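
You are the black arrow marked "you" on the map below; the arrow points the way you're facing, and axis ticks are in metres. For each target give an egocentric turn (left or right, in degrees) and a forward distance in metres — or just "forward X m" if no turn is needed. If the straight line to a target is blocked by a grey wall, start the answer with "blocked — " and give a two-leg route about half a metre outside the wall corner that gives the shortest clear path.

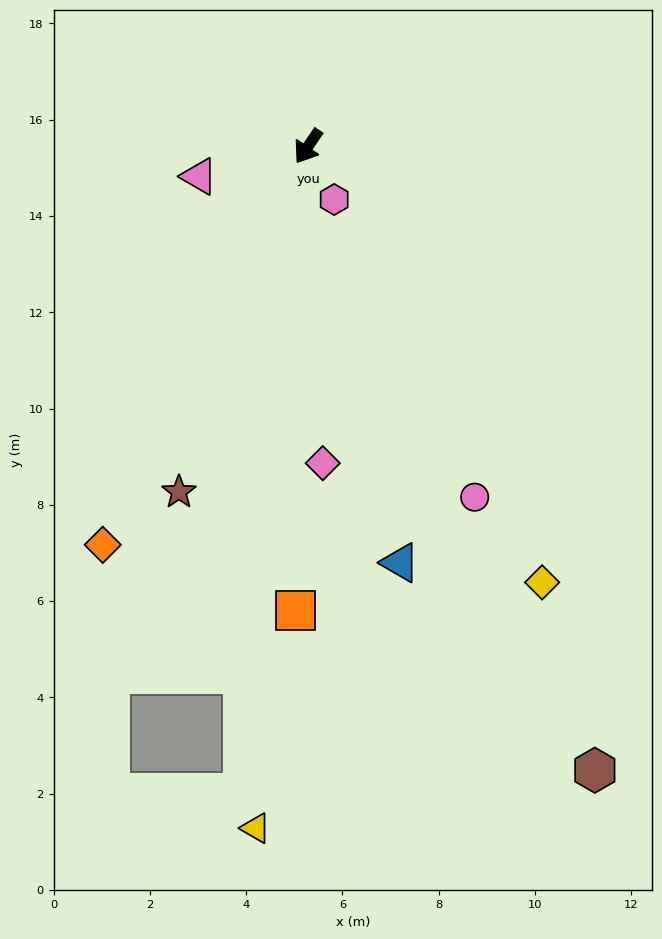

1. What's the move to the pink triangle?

turn right 41°, forward 2.4 m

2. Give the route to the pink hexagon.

turn left 60°, forward 1.2 m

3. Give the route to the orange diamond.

turn left 7°, forward 9.3 m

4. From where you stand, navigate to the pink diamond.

turn left 37°, forward 6.6 m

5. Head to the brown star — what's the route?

turn left 14°, forward 7.7 m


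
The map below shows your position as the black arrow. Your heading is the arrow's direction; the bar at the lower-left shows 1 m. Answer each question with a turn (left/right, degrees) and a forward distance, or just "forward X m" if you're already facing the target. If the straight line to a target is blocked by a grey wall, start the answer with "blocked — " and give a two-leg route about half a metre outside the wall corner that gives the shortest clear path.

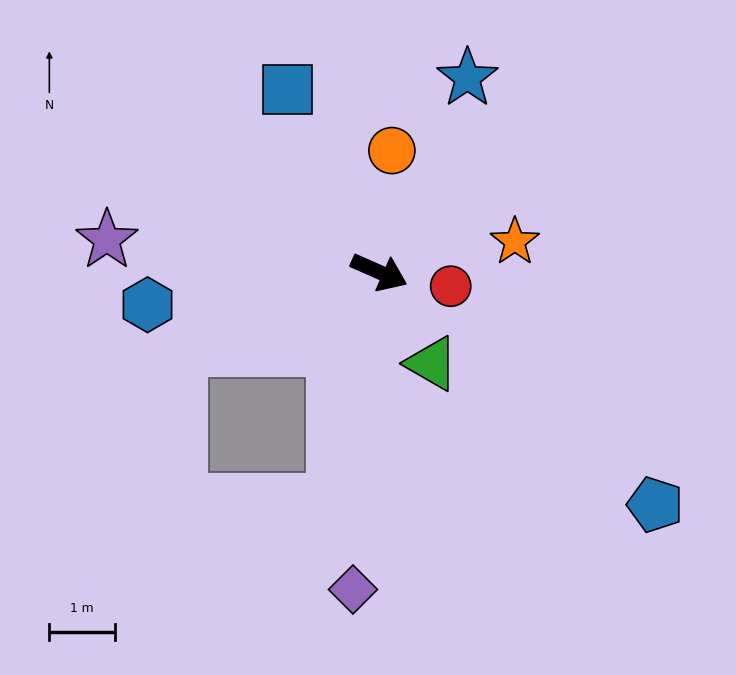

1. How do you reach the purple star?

turn right 163°, forward 4.2 m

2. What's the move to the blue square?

turn left 141°, forward 3.1 m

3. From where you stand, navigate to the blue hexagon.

turn right 148°, forward 3.6 m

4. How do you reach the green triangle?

turn right 36°, forward 1.6 m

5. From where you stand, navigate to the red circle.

turn left 13°, forward 1.1 m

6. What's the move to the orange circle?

turn left 108°, forward 1.9 m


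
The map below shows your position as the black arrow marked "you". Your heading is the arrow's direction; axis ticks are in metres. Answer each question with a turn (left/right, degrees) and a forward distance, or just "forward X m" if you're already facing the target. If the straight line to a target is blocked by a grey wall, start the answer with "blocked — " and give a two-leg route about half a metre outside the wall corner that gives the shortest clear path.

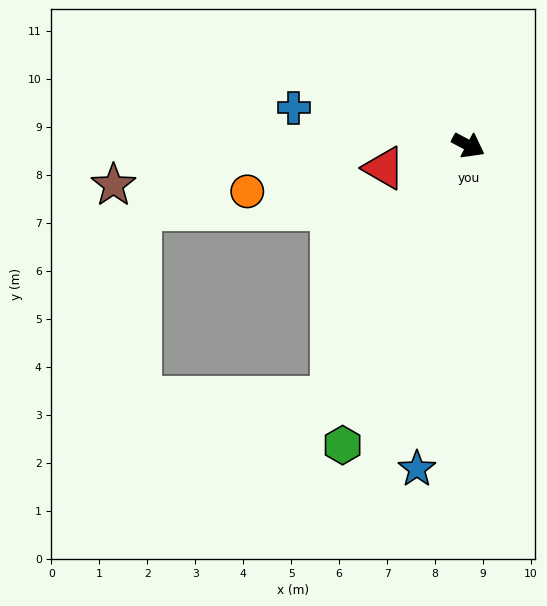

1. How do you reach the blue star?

turn right 71°, forward 6.8 m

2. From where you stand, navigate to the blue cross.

turn right 164°, forward 3.7 m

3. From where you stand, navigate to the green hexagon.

turn right 85°, forward 6.8 m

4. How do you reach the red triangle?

turn right 137°, forward 1.8 m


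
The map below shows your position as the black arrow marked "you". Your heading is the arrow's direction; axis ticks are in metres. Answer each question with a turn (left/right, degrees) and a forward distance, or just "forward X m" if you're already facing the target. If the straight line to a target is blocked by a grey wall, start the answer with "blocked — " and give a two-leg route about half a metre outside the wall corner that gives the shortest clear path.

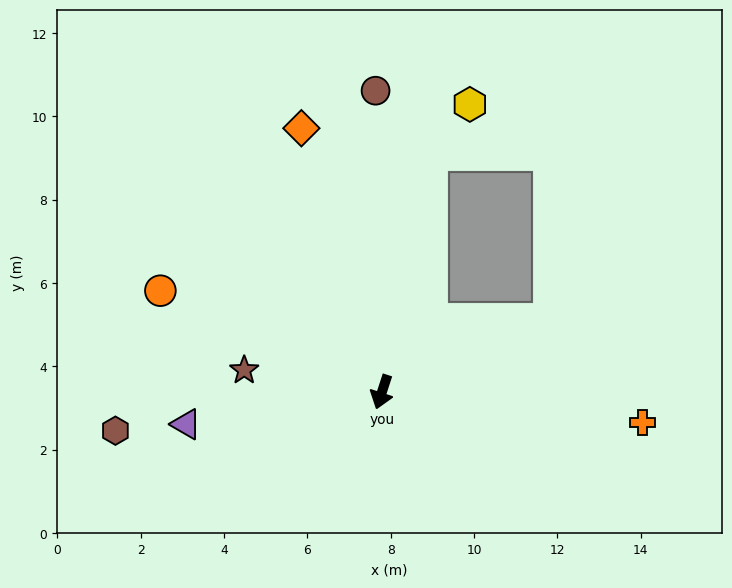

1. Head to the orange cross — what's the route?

turn left 101°, forward 6.3 m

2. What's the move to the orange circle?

turn right 97°, forward 5.8 m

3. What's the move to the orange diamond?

turn right 145°, forward 6.6 m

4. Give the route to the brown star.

turn right 81°, forward 3.3 m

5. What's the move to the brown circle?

turn right 161°, forward 7.2 m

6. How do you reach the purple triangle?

turn right 63°, forward 4.8 m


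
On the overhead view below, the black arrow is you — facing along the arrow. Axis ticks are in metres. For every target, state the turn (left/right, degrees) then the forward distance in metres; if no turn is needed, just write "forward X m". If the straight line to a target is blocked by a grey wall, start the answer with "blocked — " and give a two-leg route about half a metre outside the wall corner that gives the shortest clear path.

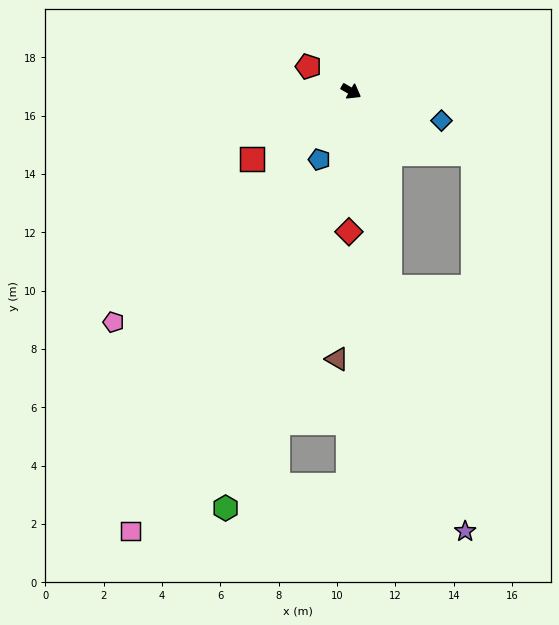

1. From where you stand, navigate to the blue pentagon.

turn right 85°, forward 2.6 m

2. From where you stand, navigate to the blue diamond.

turn left 12°, forward 3.3 m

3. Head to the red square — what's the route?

turn right 116°, forward 4.1 m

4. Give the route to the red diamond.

turn right 61°, forward 4.8 m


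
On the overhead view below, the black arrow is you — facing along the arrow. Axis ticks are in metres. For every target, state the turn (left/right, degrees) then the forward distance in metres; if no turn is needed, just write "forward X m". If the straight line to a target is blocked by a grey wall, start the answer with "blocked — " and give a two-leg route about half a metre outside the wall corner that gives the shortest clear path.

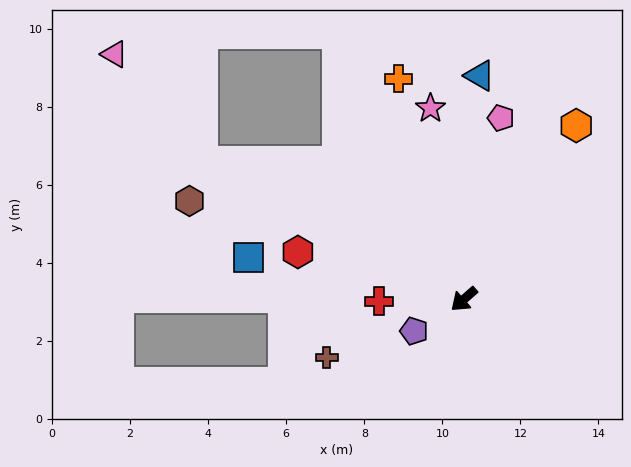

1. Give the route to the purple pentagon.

turn right 9°, forward 1.5 m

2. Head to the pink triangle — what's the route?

blocked — turn right 69°, forward 7.6 m, then turn right 23°, forward 3.5 m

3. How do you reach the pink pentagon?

turn right 143°, forward 4.7 m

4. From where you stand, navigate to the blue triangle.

turn right 135°, forward 5.7 m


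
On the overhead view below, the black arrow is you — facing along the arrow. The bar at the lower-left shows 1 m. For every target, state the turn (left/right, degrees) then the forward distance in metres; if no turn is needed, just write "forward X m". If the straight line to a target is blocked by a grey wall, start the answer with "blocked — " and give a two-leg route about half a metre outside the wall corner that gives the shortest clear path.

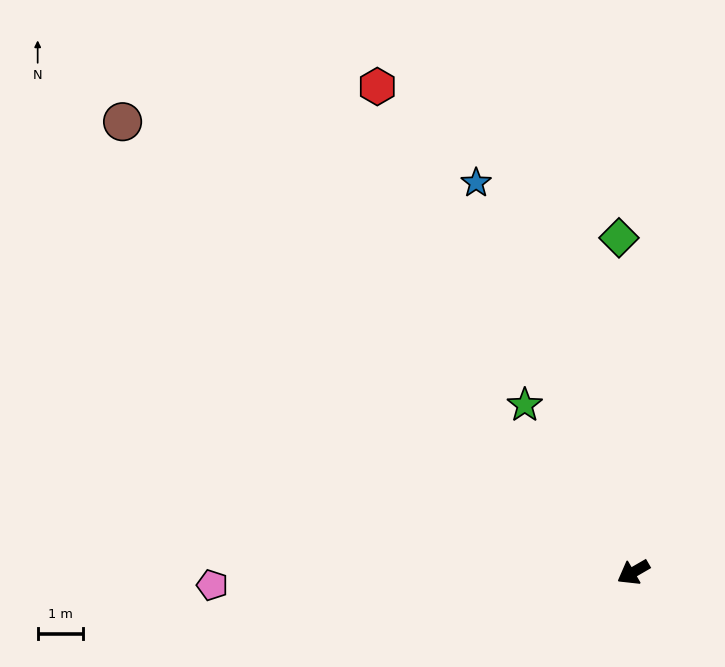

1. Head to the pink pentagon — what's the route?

turn right 28°, forward 9.2 m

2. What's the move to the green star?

turn right 87°, forward 4.4 m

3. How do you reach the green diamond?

turn right 118°, forward 7.3 m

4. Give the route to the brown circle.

turn right 71°, forward 14.9 m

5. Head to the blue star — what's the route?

turn right 98°, forward 9.2 m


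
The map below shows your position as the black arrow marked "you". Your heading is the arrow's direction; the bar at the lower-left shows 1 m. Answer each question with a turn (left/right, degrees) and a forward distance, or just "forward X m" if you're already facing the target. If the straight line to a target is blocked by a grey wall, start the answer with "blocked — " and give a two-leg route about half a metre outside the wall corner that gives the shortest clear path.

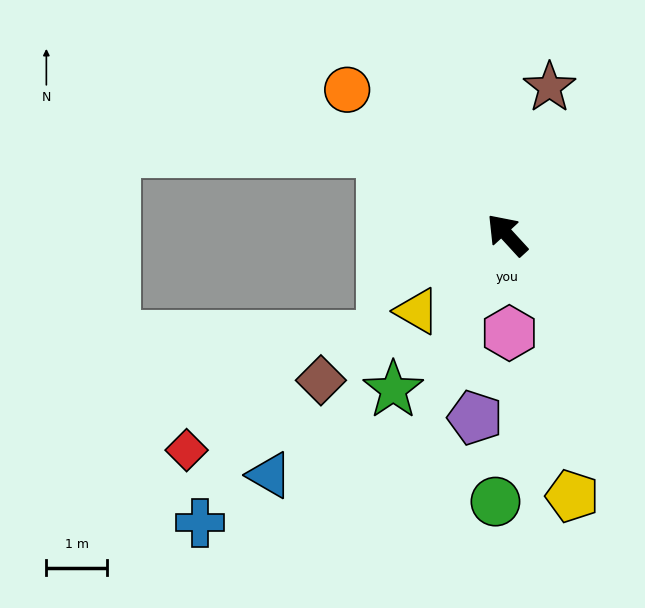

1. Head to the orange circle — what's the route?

turn left 5°, forward 3.6 m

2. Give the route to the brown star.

turn right 59°, forward 2.5 m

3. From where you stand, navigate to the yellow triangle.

turn left 88°, forward 1.9 m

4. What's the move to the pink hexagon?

turn left 139°, forward 1.6 m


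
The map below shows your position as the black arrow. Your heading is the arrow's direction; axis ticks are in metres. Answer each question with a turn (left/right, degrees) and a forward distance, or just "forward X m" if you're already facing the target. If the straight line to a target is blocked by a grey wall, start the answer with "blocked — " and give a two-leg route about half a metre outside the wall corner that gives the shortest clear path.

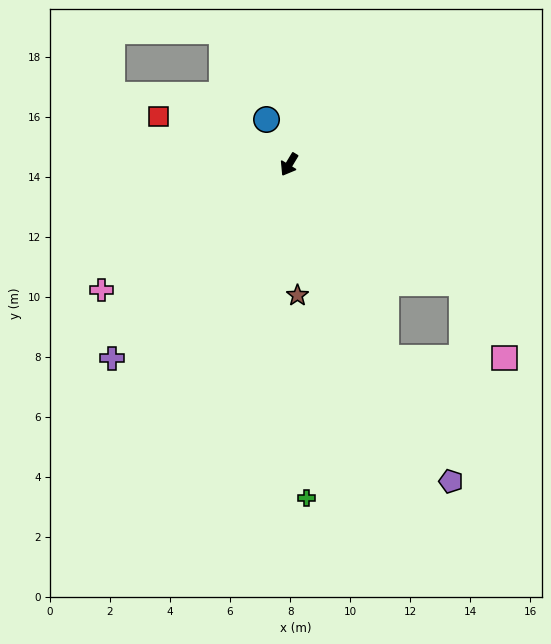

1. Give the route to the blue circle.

turn right 122°, forward 1.7 m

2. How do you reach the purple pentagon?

turn left 58°, forward 11.9 m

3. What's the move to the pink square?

blocked — turn left 87°, forward 7.0 m, then turn right 26°, forward 2.9 m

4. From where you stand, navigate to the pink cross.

turn right 25°, forward 7.5 m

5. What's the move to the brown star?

turn left 35°, forward 4.4 m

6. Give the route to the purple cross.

turn right 11°, forward 8.7 m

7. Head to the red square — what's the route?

turn right 79°, forward 4.6 m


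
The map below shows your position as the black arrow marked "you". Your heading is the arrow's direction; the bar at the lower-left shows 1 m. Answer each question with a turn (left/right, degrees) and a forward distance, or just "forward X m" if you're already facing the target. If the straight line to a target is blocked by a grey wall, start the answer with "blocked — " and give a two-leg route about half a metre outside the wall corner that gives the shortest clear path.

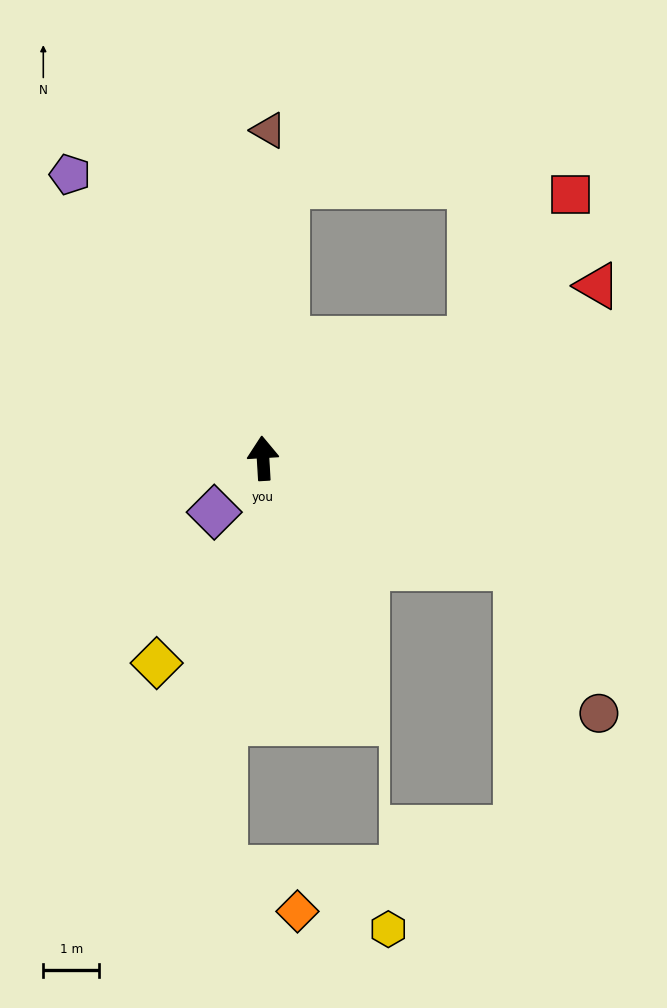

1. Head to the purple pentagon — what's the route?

turn left 31°, forward 6.1 m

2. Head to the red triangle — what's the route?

turn right 66°, forward 6.7 m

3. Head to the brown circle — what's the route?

blocked — turn right 117°, forward 4.9 m, then turn right 37°, forward 3.0 m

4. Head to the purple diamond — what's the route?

turn left 134°, forward 1.3 m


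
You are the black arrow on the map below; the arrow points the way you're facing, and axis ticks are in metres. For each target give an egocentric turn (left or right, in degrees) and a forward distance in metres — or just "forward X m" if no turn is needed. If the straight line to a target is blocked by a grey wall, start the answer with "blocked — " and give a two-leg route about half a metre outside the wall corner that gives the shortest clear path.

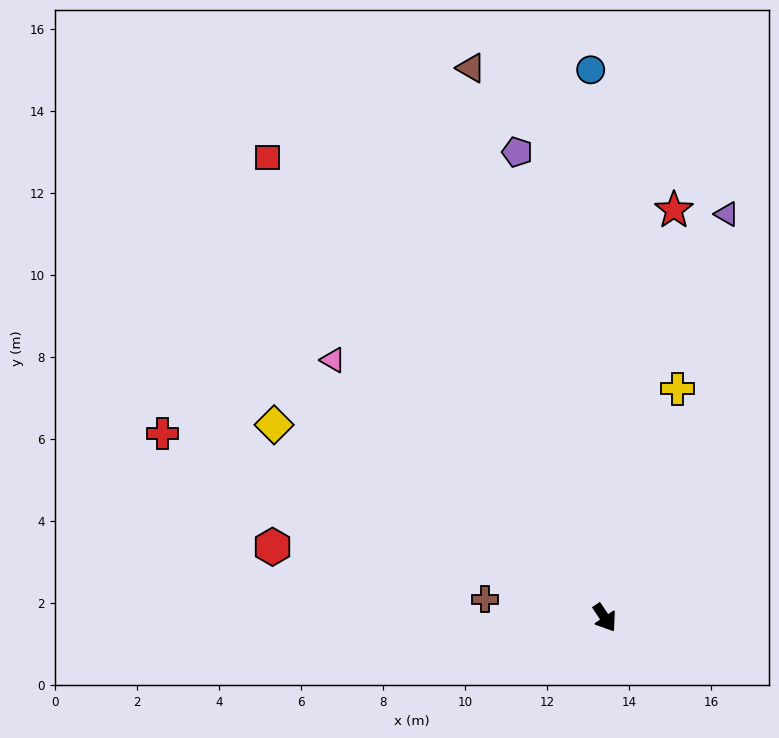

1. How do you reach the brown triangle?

turn left 160°, forward 13.8 m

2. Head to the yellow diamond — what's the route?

turn right 154°, forward 9.3 m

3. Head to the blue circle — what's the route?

turn left 148°, forward 13.4 m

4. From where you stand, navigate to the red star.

turn left 137°, forward 10.1 m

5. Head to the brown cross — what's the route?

turn right 133°, forward 3.0 m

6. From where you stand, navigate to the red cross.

turn right 146°, forward 11.7 m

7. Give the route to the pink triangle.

turn right 167°, forward 9.1 m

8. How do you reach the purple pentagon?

turn left 157°, forward 11.6 m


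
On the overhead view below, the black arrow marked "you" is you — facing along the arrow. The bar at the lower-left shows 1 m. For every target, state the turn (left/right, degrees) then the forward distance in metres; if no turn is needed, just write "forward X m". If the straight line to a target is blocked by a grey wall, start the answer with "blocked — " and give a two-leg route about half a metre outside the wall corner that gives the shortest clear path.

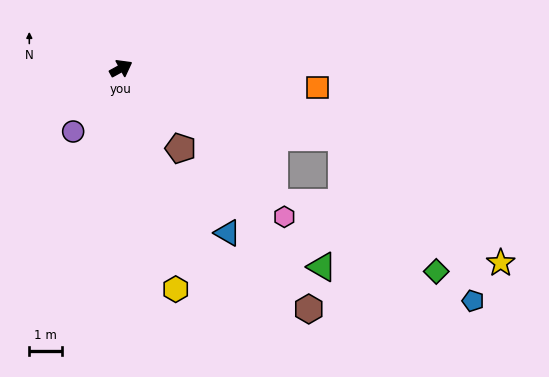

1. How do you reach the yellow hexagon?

turn right 105°, forward 6.9 m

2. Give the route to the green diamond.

blocked — turn right 46°, forward 7.0 m, then turn right 38°, forward 5.0 m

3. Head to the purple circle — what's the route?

turn right 156°, forward 2.4 m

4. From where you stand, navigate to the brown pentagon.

turn right 82°, forward 3.0 m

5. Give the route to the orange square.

turn right 34°, forward 6.0 m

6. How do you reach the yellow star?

blocked — turn right 46°, forward 7.0 m, then turn right 21°, forward 6.1 m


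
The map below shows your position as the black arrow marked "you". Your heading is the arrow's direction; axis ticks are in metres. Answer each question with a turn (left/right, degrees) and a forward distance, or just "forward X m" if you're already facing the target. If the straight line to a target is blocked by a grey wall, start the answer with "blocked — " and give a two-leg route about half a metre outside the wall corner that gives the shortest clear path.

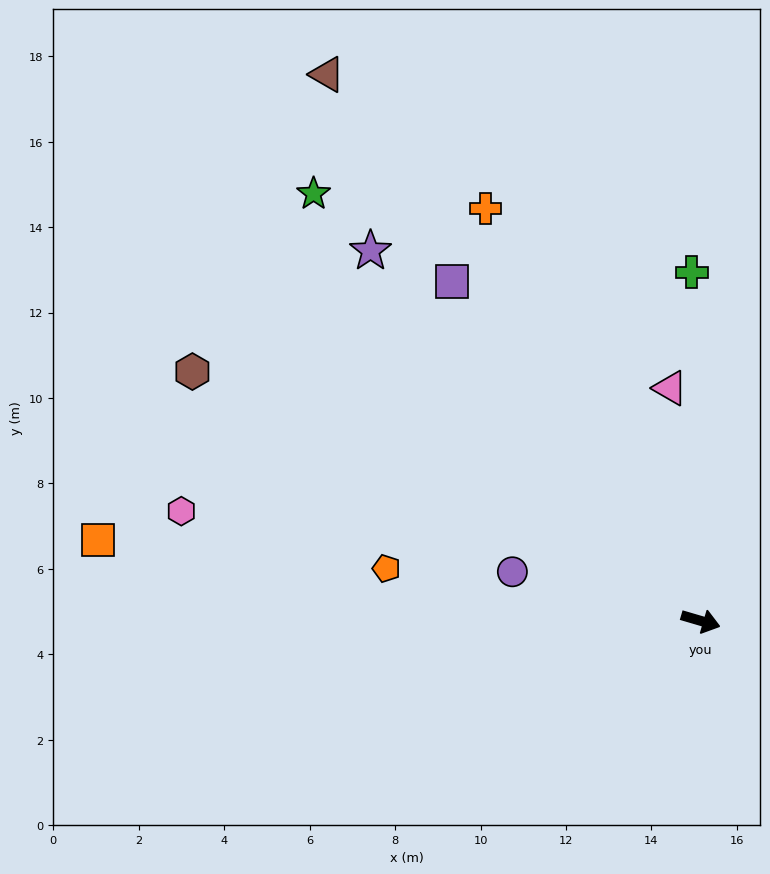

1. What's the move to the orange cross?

turn left 134°, forward 10.9 m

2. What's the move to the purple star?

turn left 148°, forward 11.6 m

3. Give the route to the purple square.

turn left 143°, forward 9.9 m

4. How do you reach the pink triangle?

turn left 114°, forward 5.5 m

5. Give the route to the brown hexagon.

turn left 170°, forward 13.3 m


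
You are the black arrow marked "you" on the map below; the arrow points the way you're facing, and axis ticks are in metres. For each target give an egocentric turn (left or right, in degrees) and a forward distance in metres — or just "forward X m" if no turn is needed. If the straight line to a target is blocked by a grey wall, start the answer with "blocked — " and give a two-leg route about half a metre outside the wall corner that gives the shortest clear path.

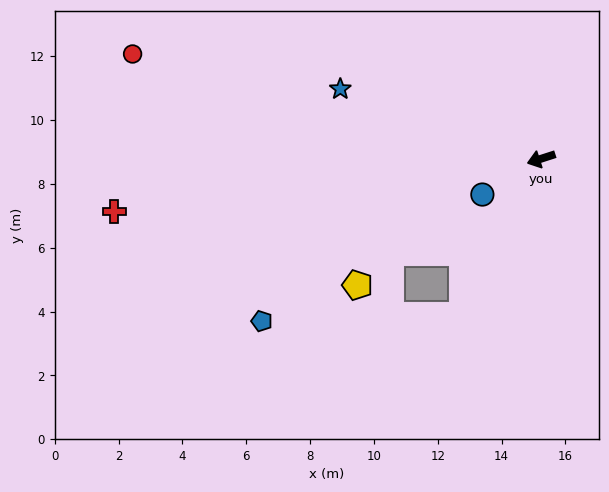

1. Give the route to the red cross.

turn right 11°, forward 13.5 m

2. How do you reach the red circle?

turn right 32°, forward 13.2 m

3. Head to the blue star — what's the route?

turn right 37°, forward 6.7 m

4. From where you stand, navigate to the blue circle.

turn left 13°, forward 2.2 m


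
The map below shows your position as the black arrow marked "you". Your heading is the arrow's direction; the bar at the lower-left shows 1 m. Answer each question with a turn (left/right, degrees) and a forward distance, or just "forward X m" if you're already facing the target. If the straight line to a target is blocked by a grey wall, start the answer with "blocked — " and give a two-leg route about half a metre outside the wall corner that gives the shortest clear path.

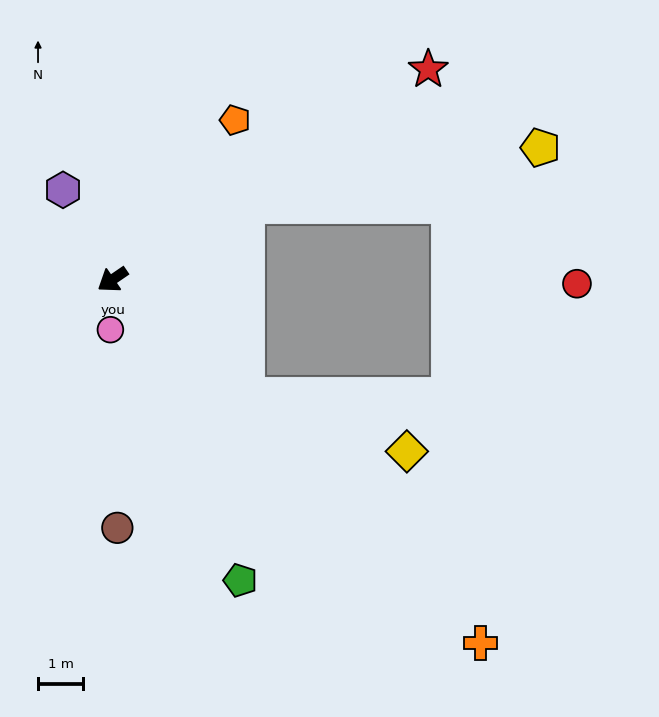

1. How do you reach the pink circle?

turn left 53°, forward 1.1 m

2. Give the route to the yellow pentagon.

blocked — turn left 175°, forward 3.4 m, then turn right 18°, forward 6.6 m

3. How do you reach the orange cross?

turn left 101°, forward 11.4 m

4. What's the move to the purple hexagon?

turn right 96°, forward 2.3 m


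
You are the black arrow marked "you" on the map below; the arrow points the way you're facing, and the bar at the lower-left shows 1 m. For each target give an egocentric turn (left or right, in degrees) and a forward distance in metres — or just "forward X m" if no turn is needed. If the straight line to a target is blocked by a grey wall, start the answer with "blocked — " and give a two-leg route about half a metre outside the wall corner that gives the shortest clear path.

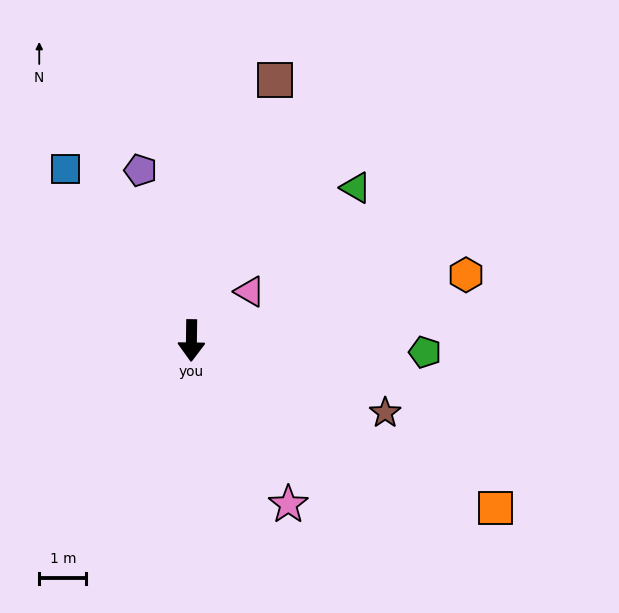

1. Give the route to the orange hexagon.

turn left 104°, forward 6.0 m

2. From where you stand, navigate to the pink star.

turn left 31°, forward 4.0 m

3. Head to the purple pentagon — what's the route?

turn right 163°, forward 3.8 m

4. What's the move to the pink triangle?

turn left 131°, forward 1.6 m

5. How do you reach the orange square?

turn left 62°, forward 7.4 m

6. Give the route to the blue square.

turn right 143°, forward 4.5 m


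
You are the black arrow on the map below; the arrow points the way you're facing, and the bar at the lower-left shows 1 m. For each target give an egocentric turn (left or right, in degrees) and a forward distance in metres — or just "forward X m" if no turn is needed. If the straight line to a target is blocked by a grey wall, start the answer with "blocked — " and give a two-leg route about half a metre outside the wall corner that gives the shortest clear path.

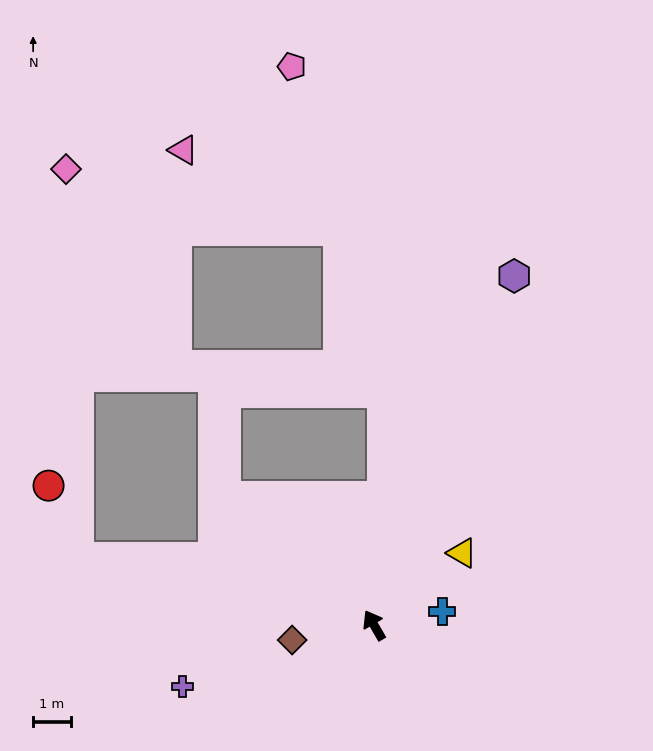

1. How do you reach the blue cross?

turn right 109°, forward 1.8 m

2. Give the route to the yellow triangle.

turn right 81°, forward 3.0 m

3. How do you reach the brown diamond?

turn left 70°, forward 2.2 m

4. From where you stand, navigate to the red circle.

blocked — turn left 47°, forward 8.0 m, then turn right 55°, forward 2.1 m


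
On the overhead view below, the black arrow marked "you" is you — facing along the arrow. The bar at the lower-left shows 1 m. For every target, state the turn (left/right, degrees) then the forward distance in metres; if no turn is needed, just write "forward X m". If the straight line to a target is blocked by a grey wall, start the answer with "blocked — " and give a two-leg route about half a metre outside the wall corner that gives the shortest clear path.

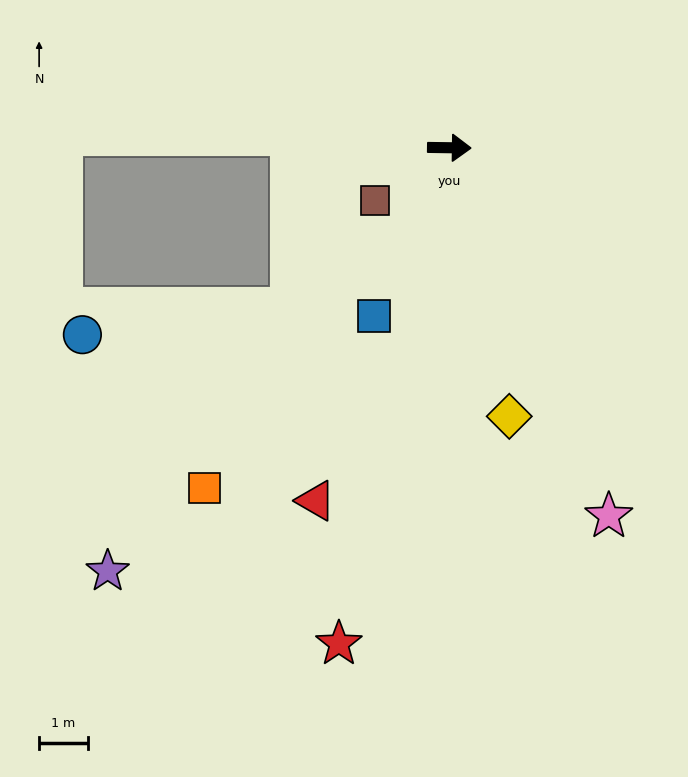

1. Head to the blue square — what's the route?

turn right 113°, forward 3.8 m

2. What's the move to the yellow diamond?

turn right 77°, forward 5.7 m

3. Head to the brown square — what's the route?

turn right 144°, forward 1.9 m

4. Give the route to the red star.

turn right 102°, forward 10.5 m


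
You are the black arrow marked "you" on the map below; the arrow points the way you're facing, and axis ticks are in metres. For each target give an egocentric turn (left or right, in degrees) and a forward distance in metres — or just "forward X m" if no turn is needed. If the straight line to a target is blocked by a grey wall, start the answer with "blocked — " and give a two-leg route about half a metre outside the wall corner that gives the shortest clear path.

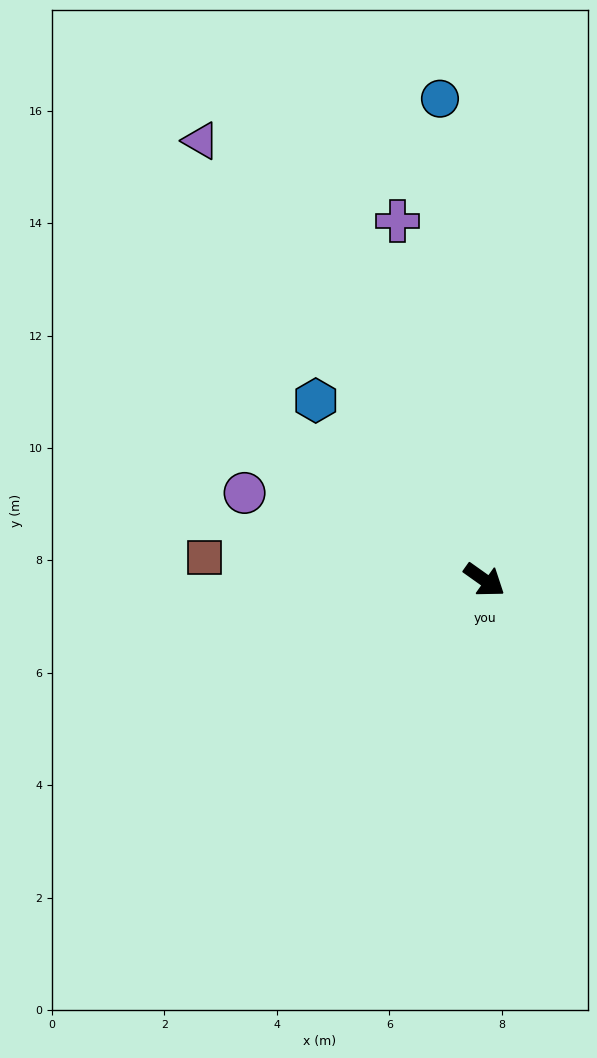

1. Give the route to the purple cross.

turn left 139°, forward 6.6 m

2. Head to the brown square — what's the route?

turn right 149°, forward 5.0 m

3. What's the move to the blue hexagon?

turn left 169°, forward 4.4 m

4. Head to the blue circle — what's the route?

turn left 131°, forward 8.6 m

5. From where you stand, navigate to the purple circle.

turn right 165°, forward 4.5 m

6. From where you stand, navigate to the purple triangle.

turn left 158°, forward 9.3 m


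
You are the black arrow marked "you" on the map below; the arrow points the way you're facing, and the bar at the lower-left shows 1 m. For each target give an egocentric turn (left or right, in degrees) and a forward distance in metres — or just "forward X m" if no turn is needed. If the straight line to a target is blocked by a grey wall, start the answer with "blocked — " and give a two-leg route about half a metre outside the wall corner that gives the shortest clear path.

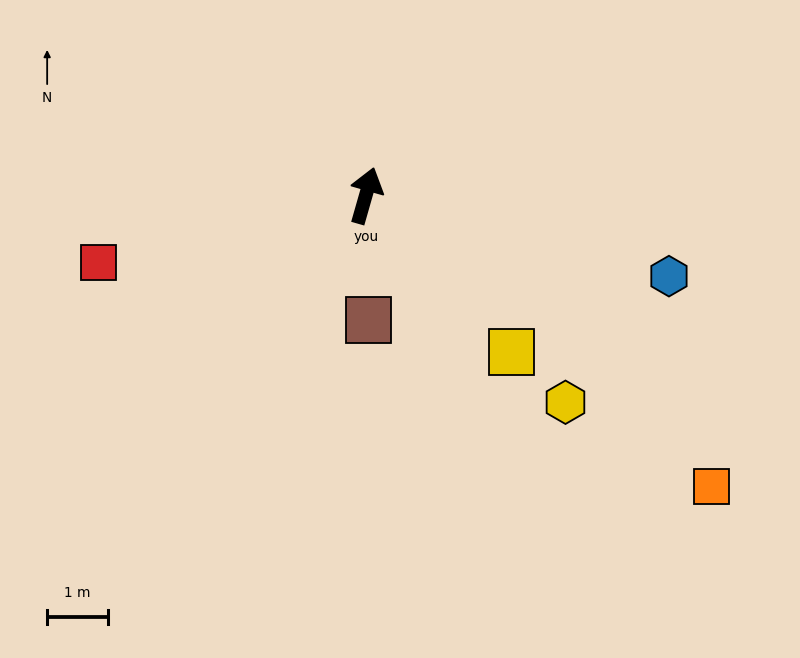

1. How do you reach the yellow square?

turn right 121°, forward 3.5 m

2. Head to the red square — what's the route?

turn left 120°, forward 4.6 m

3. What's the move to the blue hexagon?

turn right 89°, forward 5.2 m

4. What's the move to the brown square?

turn right 163°, forward 2.1 m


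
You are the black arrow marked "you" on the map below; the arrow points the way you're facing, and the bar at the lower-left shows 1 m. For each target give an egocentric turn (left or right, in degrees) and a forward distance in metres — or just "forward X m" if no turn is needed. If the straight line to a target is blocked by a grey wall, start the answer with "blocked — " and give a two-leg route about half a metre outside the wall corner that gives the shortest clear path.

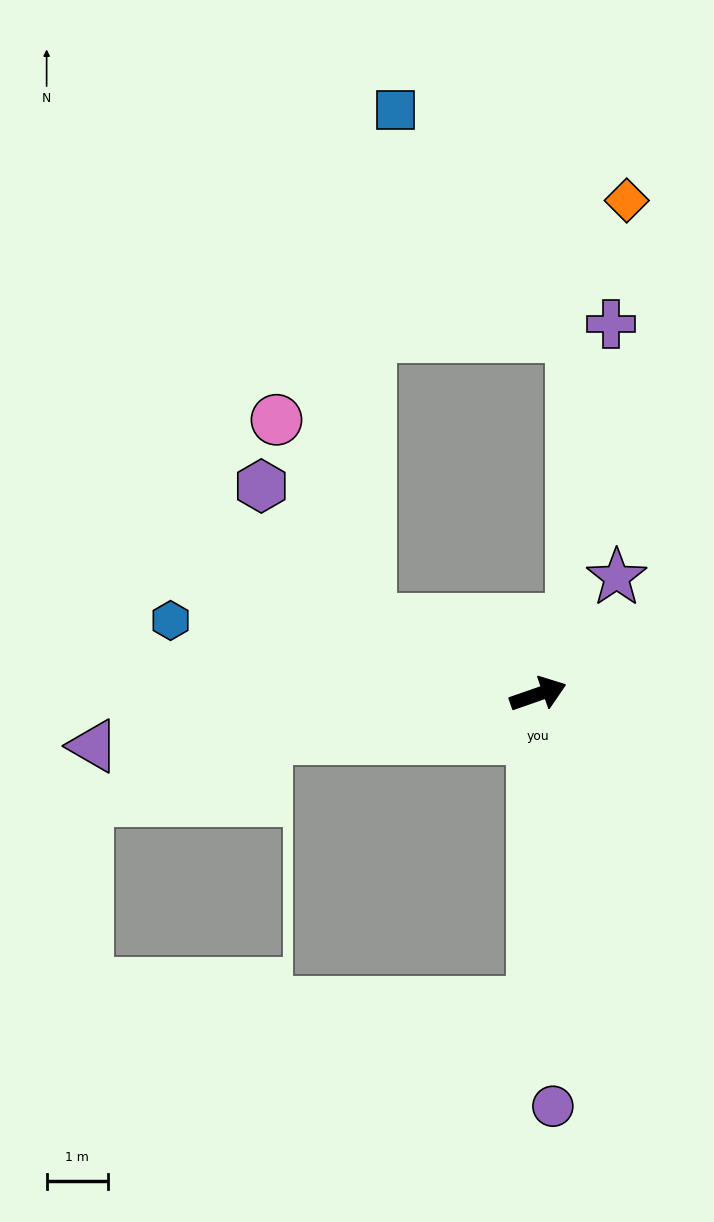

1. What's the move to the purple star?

turn left 37°, forward 2.3 m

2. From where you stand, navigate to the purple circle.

turn right 107°, forward 6.7 m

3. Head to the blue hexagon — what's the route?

turn left 149°, forward 6.1 m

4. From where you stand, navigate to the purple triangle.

turn left 167°, forward 7.3 m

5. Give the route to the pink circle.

blocked — turn left 137°, forward 3.0 m, then turn right 41°, forward 3.6 m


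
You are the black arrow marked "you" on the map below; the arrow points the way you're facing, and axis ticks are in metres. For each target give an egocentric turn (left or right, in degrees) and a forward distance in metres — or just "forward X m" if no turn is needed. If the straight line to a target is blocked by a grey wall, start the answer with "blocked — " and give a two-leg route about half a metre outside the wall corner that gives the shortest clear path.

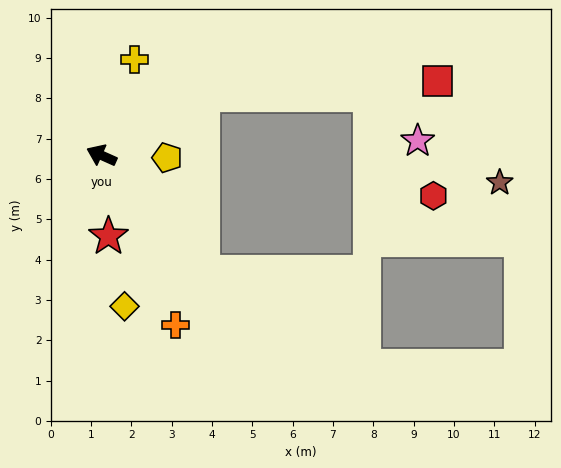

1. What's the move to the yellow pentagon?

turn right 158°, forward 1.6 m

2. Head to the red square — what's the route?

blocked — turn right 125°, forward 2.9 m, then turn right 28°, forward 5.8 m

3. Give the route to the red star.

turn left 119°, forward 2.0 m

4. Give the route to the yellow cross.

turn right 85°, forward 2.5 m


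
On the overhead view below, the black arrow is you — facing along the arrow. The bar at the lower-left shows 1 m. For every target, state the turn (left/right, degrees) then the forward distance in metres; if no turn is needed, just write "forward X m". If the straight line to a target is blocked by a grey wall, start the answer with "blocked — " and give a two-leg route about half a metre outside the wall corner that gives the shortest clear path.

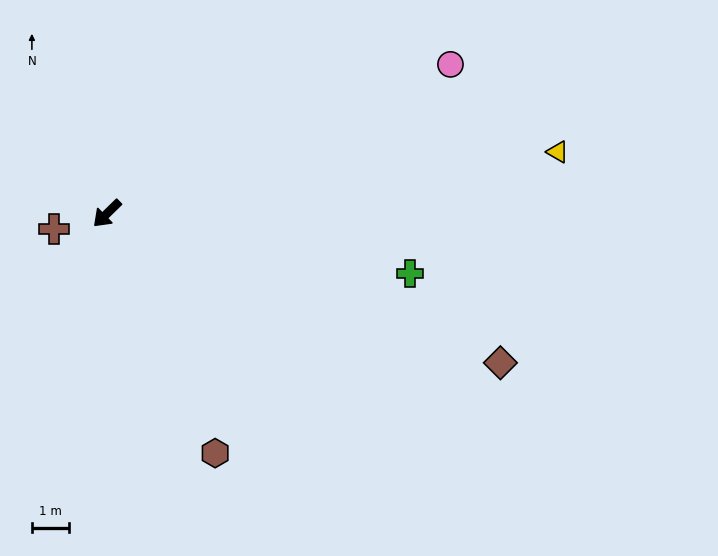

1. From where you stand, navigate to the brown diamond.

turn left 115°, forward 11.3 m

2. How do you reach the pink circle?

turn left 159°, forward 10.0 m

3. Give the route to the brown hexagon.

turn left 70°, forward 7.0 m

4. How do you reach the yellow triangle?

turn left 143°, forward 12.2 m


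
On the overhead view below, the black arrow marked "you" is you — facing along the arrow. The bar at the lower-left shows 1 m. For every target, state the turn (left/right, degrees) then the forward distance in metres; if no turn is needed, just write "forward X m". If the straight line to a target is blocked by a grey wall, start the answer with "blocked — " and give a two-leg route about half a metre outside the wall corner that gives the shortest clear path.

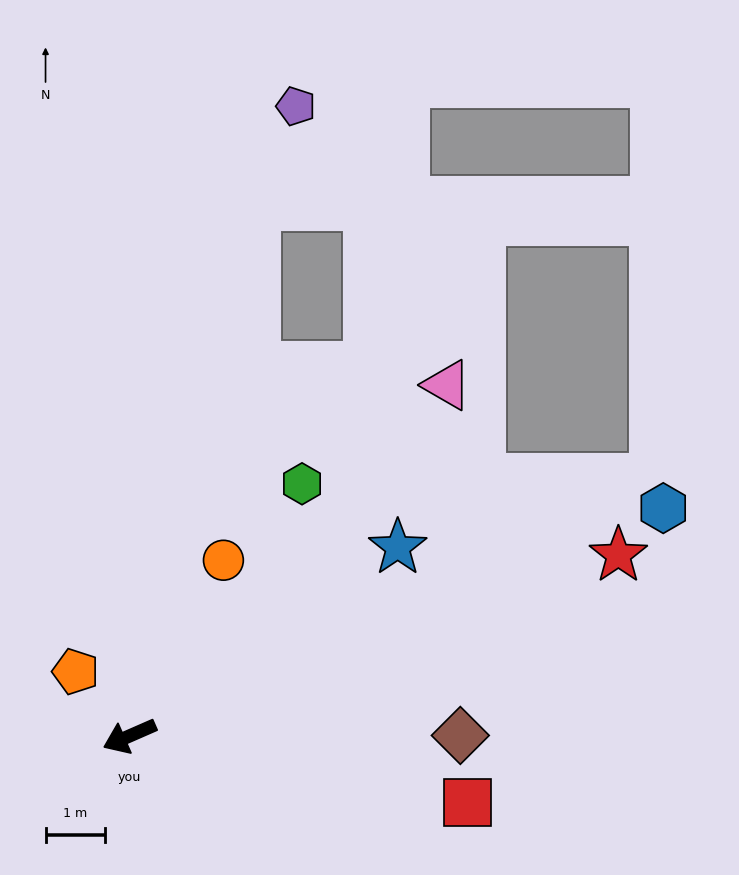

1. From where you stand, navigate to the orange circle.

turn right 142°, forward 3.4 m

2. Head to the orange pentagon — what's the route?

turn right 74°, forward 1.4 m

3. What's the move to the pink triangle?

turn right 156°, forward 8.0 m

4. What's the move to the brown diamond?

turn left 156°, forward 5.6 m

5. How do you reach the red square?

turn left 145°, forward 5.8 m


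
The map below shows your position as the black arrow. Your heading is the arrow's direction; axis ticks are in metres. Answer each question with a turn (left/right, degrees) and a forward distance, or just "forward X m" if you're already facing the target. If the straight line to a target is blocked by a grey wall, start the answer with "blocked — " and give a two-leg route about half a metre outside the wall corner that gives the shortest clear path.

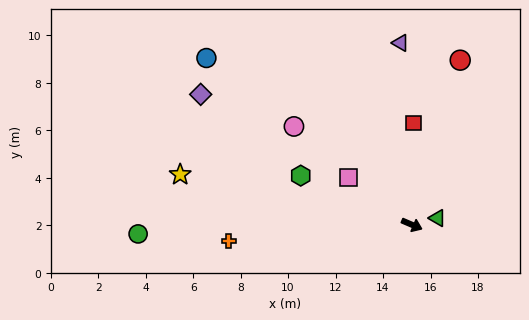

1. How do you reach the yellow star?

turn right 169°, forward 10.0 m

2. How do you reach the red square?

turn left 112°, forward 4.3 m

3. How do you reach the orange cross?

turn right 152°, forward 7.7 m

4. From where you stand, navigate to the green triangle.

turn left 38°, forward 1.1 m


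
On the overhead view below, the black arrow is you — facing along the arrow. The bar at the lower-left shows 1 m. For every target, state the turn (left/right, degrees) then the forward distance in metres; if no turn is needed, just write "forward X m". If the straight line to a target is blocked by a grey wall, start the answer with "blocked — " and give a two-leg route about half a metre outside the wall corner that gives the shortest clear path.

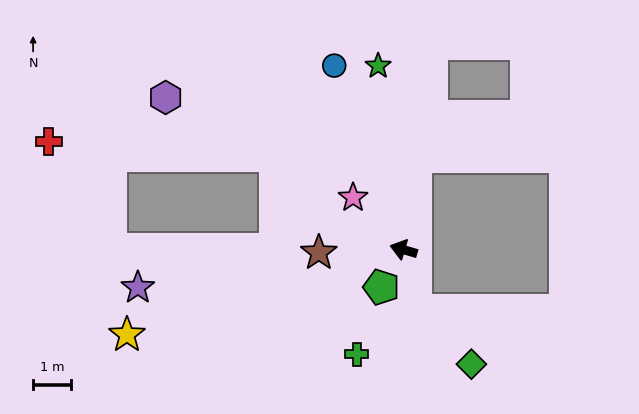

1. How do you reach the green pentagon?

turn left 76°, forward 1.1 m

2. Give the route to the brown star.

turn left 18°, forward 2.2 m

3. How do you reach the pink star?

turn right 30°, forward 1.9 m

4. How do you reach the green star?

turn right 66°, forward 4.9 m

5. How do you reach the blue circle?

turn right 53°, forward 5.1 m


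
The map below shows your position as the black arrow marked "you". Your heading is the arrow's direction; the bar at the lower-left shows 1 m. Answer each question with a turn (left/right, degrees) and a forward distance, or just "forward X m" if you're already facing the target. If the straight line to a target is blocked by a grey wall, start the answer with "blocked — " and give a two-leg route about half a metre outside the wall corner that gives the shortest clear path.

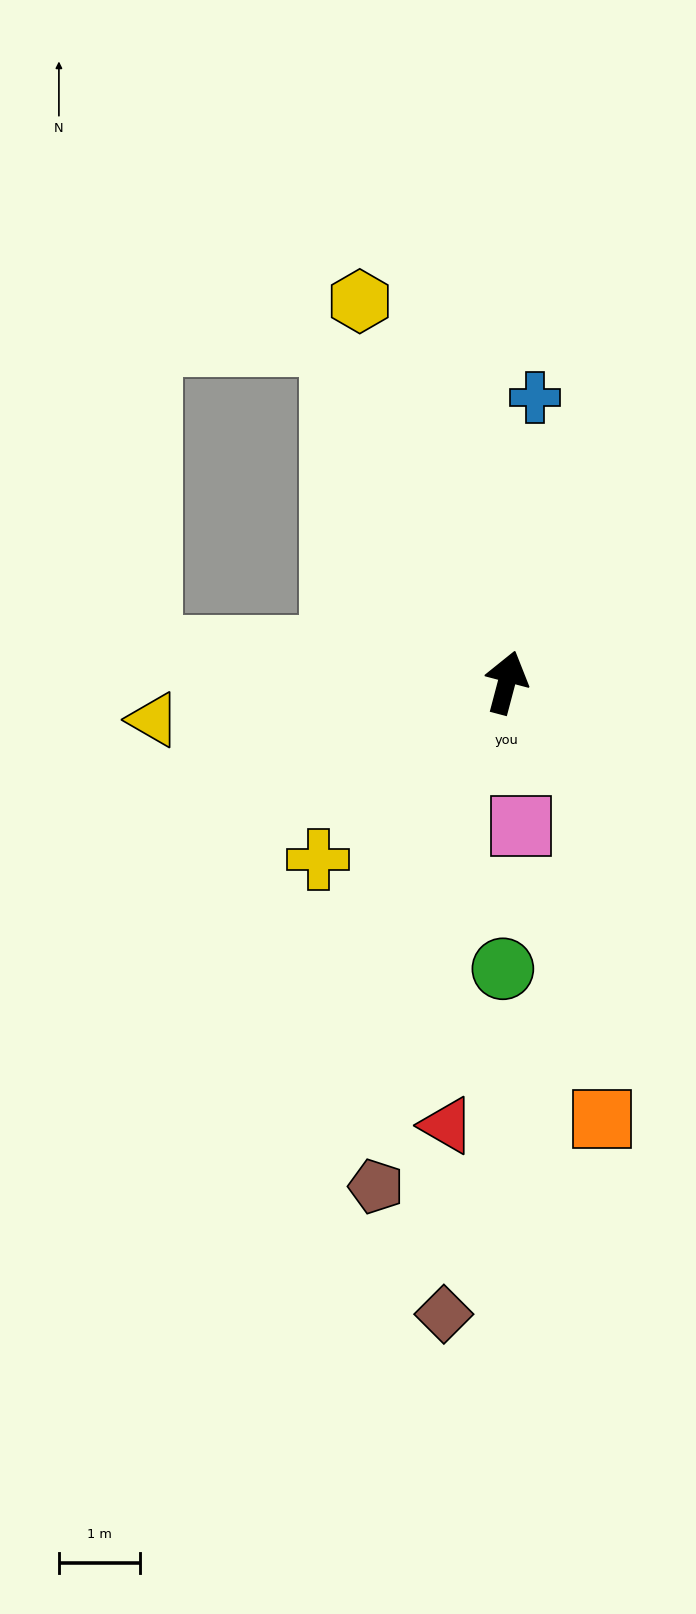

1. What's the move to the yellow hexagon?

turn left 36°, forward 5.0 m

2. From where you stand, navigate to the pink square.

turn right 160°, forward 1.8 m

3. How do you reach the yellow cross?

turn left 148°, forward 3.2 m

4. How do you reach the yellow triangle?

turn left 111°, forward 4.4 m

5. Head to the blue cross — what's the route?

turn left 9°, forward 3.5 m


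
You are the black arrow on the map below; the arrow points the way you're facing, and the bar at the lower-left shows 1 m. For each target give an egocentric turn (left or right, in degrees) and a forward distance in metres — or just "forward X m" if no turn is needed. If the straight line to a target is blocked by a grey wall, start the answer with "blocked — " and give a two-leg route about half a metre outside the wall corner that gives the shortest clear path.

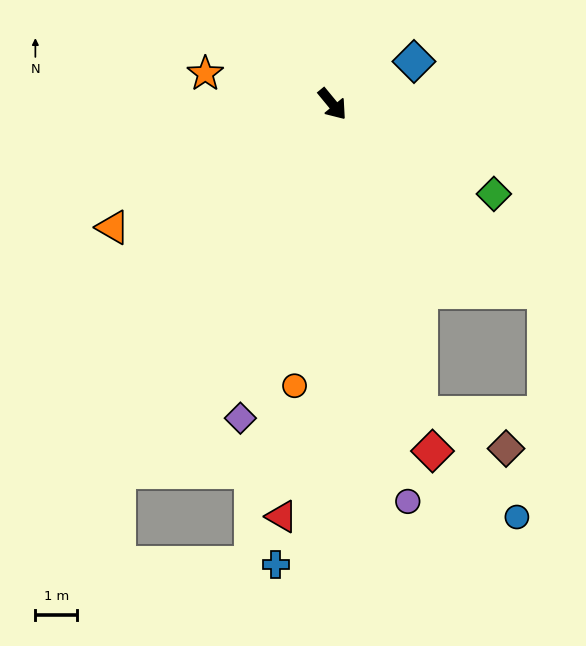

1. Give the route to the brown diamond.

blocked — turn right 24°, forward 7.7 m, then turn left 53°, forward 2.2 m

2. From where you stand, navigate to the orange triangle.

turn right 100°, forward 6.0 m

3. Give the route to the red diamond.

turn right 23°, forward 8.7 m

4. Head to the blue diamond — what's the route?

turn left 78°, forward 2.2 m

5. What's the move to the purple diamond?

turn right 56°, forward 7.9 m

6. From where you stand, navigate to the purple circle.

turn right 29°, forward 9.7 m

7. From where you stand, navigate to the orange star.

turn right 143°, forward 3.1 m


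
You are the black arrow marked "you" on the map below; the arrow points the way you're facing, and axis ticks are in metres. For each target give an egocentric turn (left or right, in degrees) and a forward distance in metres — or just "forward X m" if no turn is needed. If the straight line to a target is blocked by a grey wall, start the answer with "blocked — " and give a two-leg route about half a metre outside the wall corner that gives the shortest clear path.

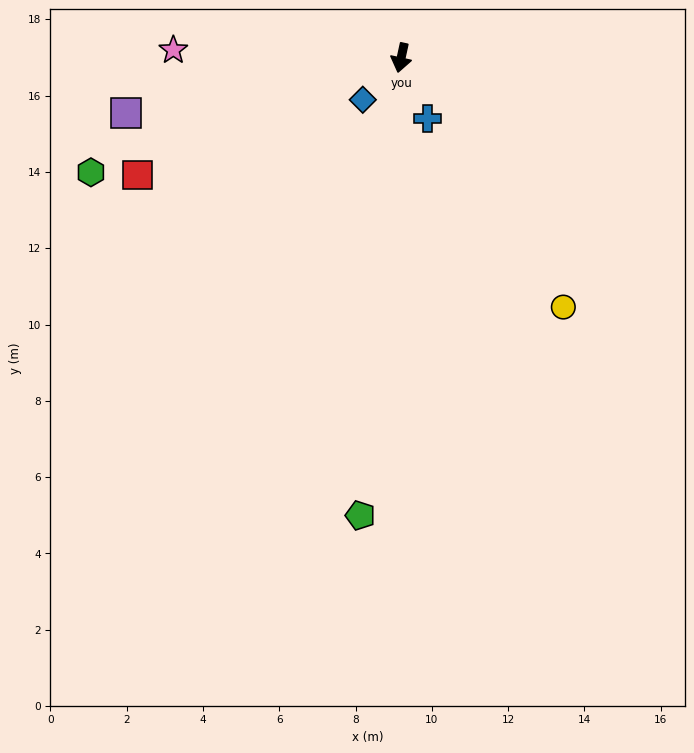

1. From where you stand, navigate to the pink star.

turn right 80°, forward 6.0 m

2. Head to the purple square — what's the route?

turn right 66°, forward 7.4 m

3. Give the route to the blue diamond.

turn right 30°, forward 1.5 m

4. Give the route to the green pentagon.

turn left 7°, forward 12.0 m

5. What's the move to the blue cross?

turn left 36°, forward 1.7 m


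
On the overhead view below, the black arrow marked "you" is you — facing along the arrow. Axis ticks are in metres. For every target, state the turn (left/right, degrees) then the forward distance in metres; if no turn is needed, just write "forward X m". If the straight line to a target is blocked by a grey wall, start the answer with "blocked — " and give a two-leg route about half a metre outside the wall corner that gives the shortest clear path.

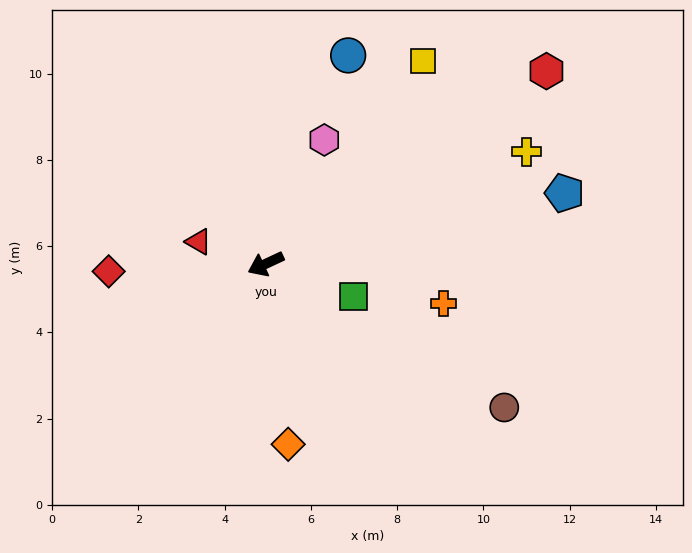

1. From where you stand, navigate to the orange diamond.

turn left 72°, forward 4.2 m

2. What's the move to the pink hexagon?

turn right 140°, forward 3.2 m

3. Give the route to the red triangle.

turn right 43°, forward 1.6 m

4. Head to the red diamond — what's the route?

turn right 22°, forward 3.6 m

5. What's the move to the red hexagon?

turn right 171°, forward 7.9 m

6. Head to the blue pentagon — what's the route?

turn left 168°, forward 7.1 m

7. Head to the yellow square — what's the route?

turn right 153°, forward 6.0 m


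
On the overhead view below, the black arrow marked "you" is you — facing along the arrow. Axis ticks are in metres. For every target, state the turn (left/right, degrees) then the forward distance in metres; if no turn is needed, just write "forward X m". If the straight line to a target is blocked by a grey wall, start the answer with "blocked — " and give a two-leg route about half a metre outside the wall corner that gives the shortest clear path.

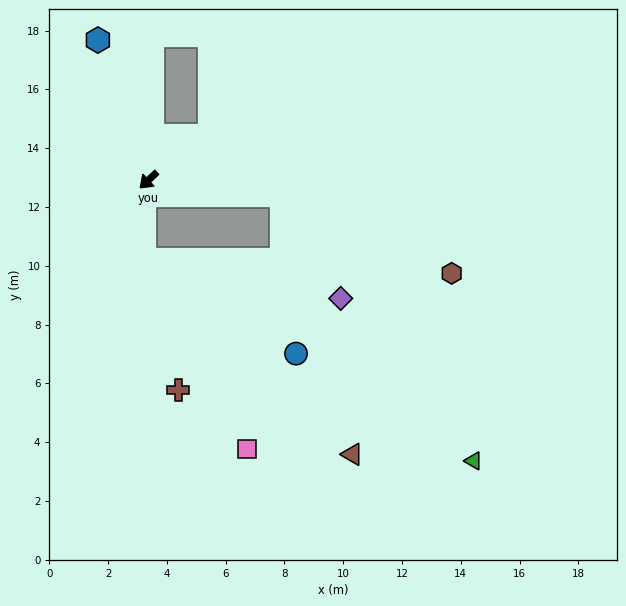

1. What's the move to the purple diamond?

blocked — turn left 130°, forward 4.6 m, then turn right 53°, forward 4.0 m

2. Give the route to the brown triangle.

blocked — turn left 130°, forward 4.6 m, then turn right 68°, forward 9.1 m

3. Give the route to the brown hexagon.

blocked — turn left 130°, forward 4.6 m, then turn right 18°, forward 6.4 m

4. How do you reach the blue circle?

blocked — turn left 130°, forward 4.6 m, then turn right 78°, forward 5.4 m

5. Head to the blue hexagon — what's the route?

turn right 113°, forward 5.1 m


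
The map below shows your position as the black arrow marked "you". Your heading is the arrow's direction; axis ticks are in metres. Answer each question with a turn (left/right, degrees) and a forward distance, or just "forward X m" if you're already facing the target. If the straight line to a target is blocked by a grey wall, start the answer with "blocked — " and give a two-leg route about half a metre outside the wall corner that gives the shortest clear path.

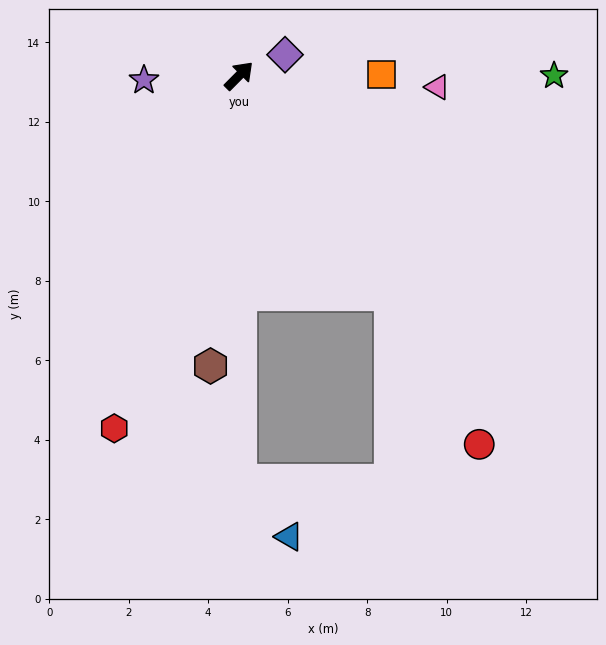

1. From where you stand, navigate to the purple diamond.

turn right 21°, forward 1.3 m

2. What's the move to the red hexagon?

turn right 155°, forward 9.4 m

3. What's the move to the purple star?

turn left 137°, forward 2.4 m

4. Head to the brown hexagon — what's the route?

turn right 141°, forward 7.3 m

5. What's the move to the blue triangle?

blocked — turn right 135°, forward 10.2 m, then turn left 41°, forward 1.9 m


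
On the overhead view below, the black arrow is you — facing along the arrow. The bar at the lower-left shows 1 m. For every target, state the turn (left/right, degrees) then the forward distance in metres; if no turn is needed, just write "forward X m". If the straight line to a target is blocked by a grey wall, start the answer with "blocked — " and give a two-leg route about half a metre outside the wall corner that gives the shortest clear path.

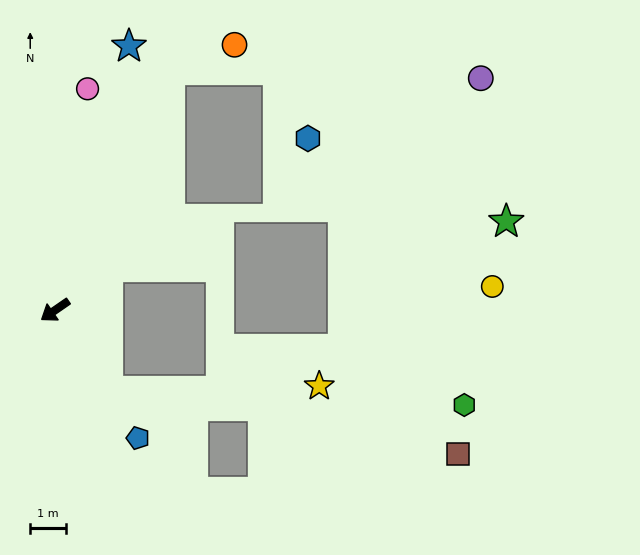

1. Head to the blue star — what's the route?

turn right 140°, forward 7.8 m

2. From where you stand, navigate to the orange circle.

blocked — turn right 150°, forward 7.5 m, then turn right 43°, forward 2.0 m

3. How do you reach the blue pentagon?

turn left 88°, forward 4.3 m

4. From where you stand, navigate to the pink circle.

turn right 133°, forward 6.3 m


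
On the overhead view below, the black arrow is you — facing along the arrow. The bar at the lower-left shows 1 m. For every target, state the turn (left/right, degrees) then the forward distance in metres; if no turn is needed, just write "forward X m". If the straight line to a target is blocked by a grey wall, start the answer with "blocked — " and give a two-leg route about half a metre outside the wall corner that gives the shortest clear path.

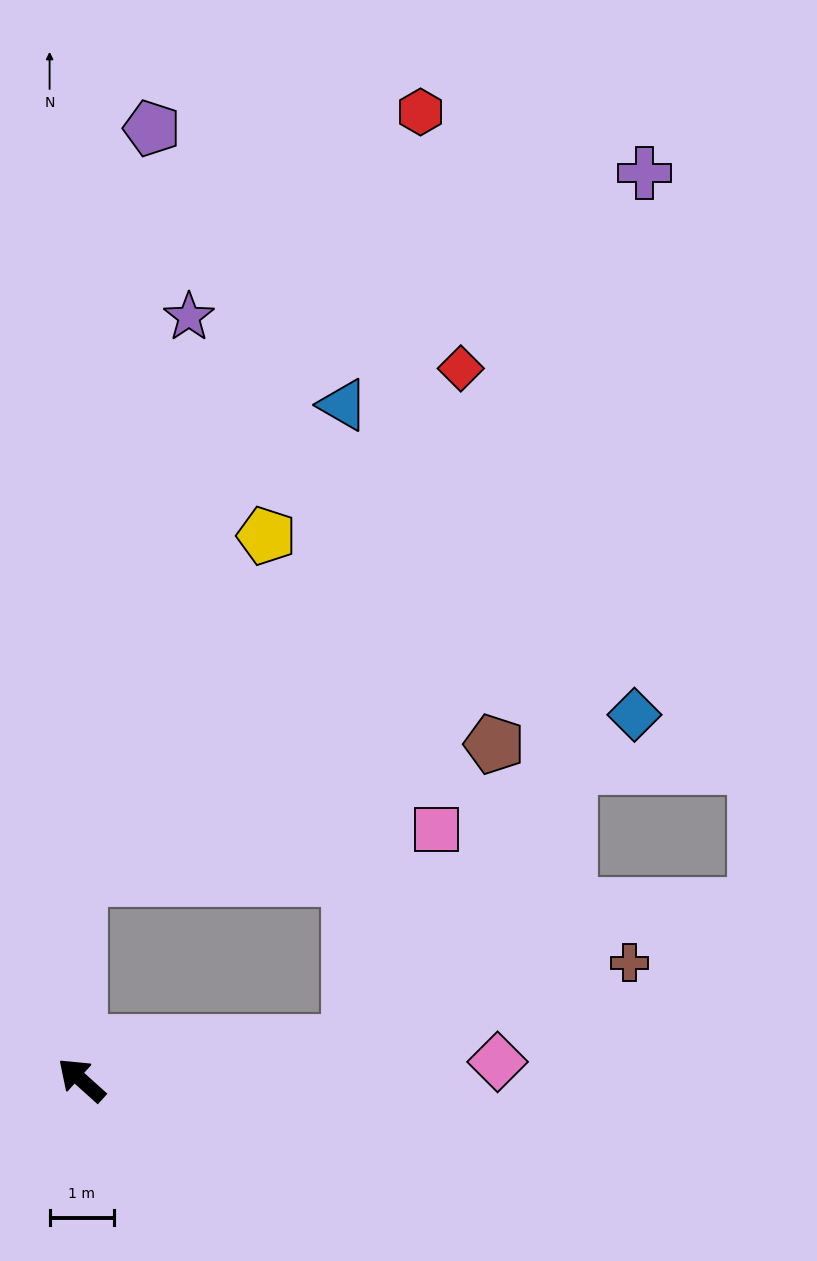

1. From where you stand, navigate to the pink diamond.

turn right 136°, forward 6.5 m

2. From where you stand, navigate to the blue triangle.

blocked — turn right 130°, forward 4.2 m, then turn left 82°, forward 10.0 m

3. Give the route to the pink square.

blocked — turn right 130°, forward 4.2 m, then turn left 60°, forward 3.6 m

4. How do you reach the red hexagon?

blocked — turn right 130°, forward 4.2 m, then turn left 78°, forward 14.6 m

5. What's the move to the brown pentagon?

blocked — turn right 48°, forward 3.1 m, then turn right 72°, forward 6.8 m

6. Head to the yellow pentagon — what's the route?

blocked — turn right 48°, forward 3.1 m, then turn right 29°, forward 6.1 m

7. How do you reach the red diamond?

blocked — turn right 48°, forward 3.1 m, then turn right 37°, forward 9.9 m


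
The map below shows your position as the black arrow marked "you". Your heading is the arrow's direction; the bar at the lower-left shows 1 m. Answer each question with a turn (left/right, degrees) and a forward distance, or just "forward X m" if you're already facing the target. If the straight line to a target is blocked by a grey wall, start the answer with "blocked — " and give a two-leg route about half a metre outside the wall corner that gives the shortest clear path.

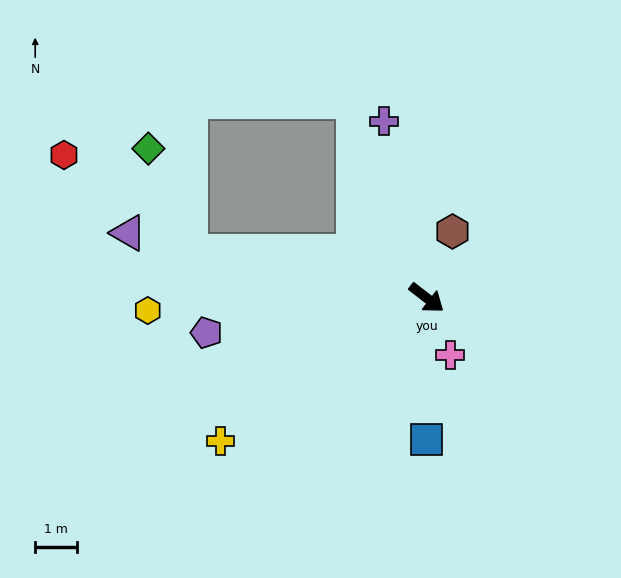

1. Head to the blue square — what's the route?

turn right 52°, forward 3.4 m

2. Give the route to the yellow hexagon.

turn right 140°, forward 6.6 m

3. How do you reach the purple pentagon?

turn right 133°, forward 5.3 m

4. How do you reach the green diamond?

blocked — turn right 153°, forward 5.7 m, then turn right 57°, forward 2.6 m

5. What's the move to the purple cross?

turn left 141°, forward 4.3 m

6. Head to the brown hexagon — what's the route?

turn left 106°, forward 1.7 m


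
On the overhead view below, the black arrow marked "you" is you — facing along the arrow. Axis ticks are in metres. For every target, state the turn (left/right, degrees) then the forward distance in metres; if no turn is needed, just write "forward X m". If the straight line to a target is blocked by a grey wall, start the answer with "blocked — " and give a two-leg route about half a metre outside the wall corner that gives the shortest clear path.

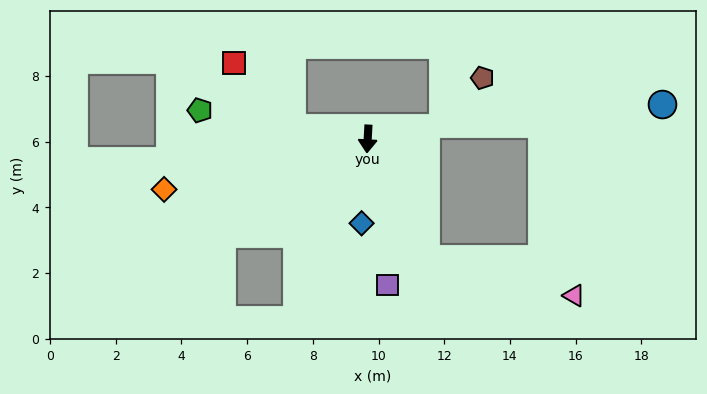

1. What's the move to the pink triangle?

blocked — turn left 29°, forward 4.0 m, then turn left 50°, forward 4.6 m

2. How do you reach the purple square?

turn left 11°, forward 4.5 m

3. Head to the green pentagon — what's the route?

turn right 97°, forward 5.2 m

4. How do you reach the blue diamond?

forward 2.6 m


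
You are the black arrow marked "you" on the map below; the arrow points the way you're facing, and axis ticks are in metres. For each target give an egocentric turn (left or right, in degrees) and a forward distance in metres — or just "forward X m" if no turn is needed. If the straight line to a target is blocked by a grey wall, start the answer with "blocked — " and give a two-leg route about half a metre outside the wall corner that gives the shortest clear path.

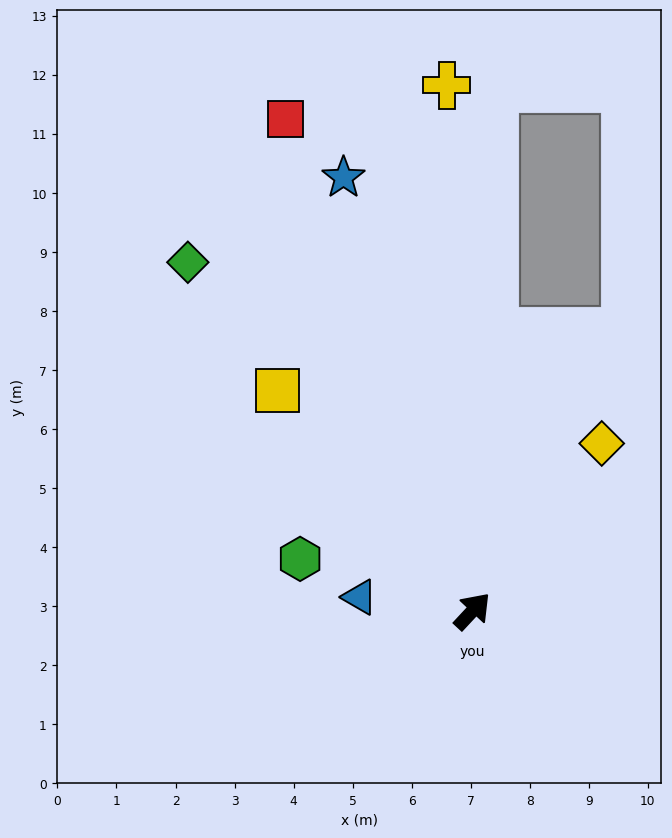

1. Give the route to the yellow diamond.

turn left 5°, forward 3.6 m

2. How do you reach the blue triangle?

turn left 126°, forward 1.9 m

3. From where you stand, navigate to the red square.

turn left 64°, forward 8.9 m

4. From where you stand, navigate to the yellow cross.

turn left 46°, forward 8.9 m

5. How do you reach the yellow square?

turn left 84°, forward 5.0 m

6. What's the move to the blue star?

turn left 60°, forward 7.7 m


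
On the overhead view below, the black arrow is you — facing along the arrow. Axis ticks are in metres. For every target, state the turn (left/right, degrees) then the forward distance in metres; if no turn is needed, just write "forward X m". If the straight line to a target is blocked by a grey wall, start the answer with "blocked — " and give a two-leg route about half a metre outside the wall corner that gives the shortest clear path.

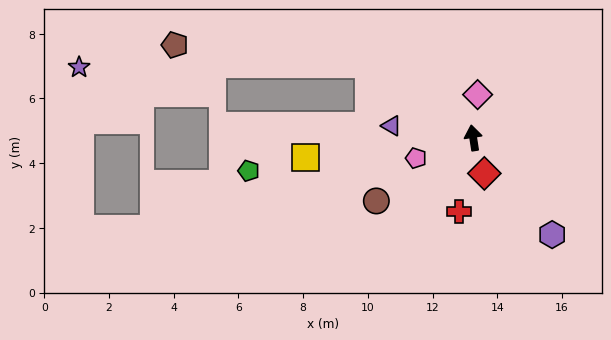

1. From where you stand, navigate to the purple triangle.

turn left 73°, forward 2.6 m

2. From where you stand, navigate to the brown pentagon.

blocked — turn left 46°, forward 4.0 m, then turn left 30°, forward 6.0 m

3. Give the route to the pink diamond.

turn right 15°, forward 1.3 m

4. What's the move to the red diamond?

turn right 171°, forward 1.2 m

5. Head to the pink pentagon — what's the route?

turn left 101°, forward 1.9 m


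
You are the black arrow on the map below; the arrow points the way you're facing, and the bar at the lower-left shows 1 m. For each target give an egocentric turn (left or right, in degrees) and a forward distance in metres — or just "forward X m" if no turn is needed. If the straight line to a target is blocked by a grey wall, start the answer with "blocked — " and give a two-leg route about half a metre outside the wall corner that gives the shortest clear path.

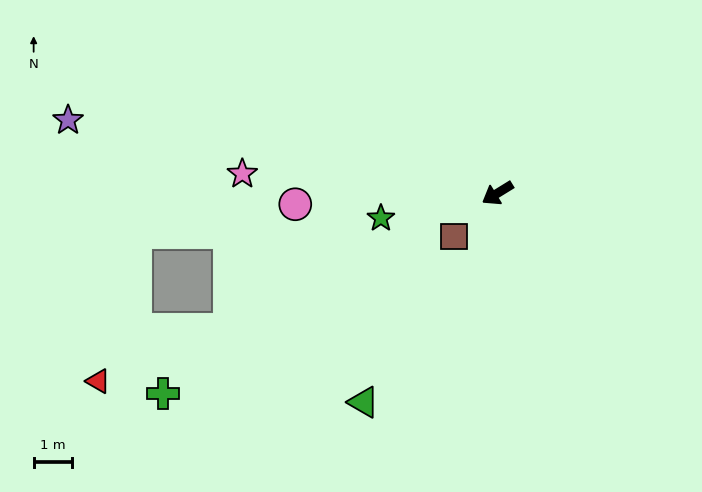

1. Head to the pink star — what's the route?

turn right 36°, forward 6.7 m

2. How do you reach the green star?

turn right 20°, forward 3.1 m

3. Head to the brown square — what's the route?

turn left 13°, forward 1.6 m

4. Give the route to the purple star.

turn right 41°, forward 11.3 m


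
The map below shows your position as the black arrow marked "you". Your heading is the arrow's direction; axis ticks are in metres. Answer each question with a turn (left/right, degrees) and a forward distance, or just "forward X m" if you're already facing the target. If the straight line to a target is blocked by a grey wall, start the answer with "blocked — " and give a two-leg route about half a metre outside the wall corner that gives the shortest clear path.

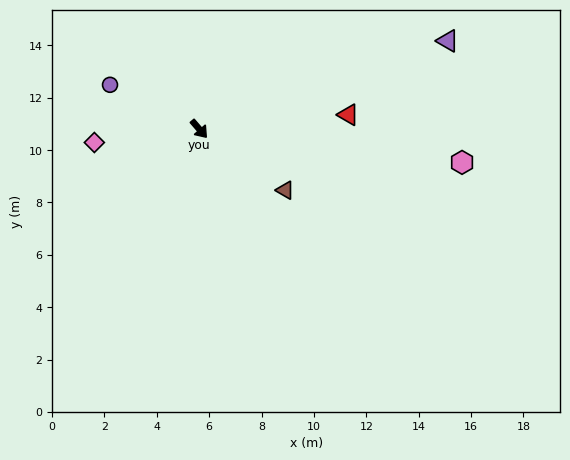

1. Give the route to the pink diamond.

turn right 123°, forward 4.0 m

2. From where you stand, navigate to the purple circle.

turn right 157°, forward 3.8 m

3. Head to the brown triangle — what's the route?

turn left 14°, forward 4.0 m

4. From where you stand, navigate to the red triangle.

turn left 55°, forward 5.7 m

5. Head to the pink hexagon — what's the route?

turn left 42°, forward 10.1 m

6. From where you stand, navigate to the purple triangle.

turn left 69°, forward 10.1 m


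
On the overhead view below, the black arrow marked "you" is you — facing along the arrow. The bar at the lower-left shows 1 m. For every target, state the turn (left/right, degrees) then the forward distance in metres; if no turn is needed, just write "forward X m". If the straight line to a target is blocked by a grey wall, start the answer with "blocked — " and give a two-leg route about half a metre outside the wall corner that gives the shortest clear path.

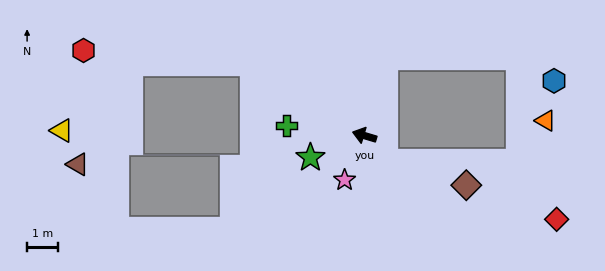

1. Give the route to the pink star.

turn left 83°, forward 1.6 m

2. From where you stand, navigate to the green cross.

turn left 9°, forward 2.6 m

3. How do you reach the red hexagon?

blocked — turn right 16°, forward 4.4 m, then turn left 28°, forward 5.6 m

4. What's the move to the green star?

turn left 39°, forward 1.9 m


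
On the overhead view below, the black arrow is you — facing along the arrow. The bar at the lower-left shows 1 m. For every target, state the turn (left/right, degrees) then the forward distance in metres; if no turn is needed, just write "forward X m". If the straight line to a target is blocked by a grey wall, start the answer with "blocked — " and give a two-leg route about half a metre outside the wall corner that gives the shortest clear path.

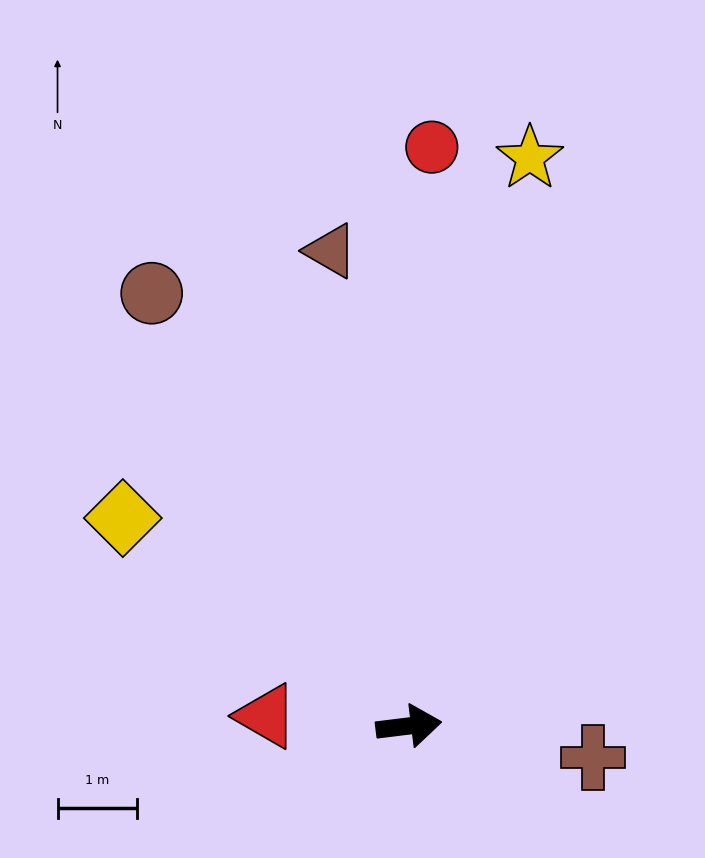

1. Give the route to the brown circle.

turn left 114°, forward 6.4 m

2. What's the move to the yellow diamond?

turn left 137°, forward 4.5 m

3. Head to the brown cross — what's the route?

turn right 17°, forward 2.4 m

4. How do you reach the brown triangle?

turn left 92°, forward 6.1 m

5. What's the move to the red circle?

turn left 81°, forward 7.3 m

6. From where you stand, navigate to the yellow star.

turn left 71°, forward 7.3 m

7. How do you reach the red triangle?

turn left 169°, forward 1.8 m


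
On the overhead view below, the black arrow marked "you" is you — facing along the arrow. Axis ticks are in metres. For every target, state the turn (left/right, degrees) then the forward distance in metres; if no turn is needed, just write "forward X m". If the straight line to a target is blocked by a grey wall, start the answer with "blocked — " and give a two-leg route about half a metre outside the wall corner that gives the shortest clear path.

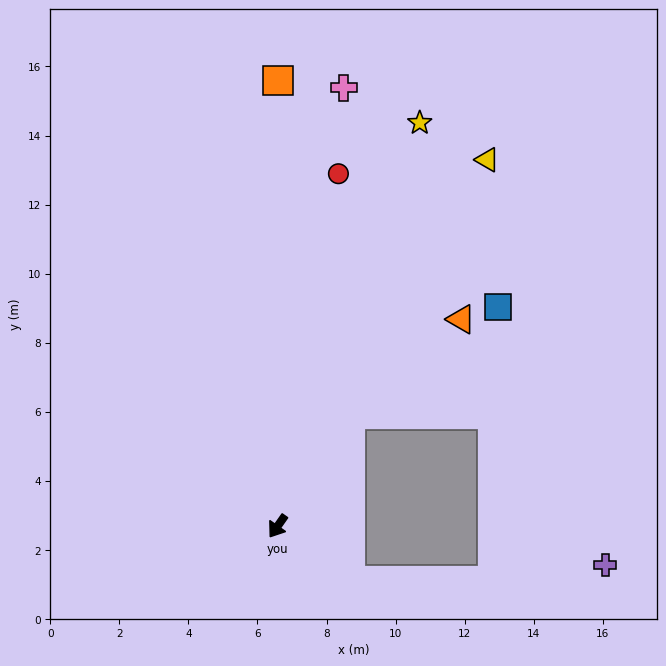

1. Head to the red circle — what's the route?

turn right 155°, forward 10.4 m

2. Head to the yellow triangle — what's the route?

turn right 175°, forward 12.2 m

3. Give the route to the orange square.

turn right 145°, forward 12.9 m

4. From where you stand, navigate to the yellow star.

turn right 164°, forward 12.4 m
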